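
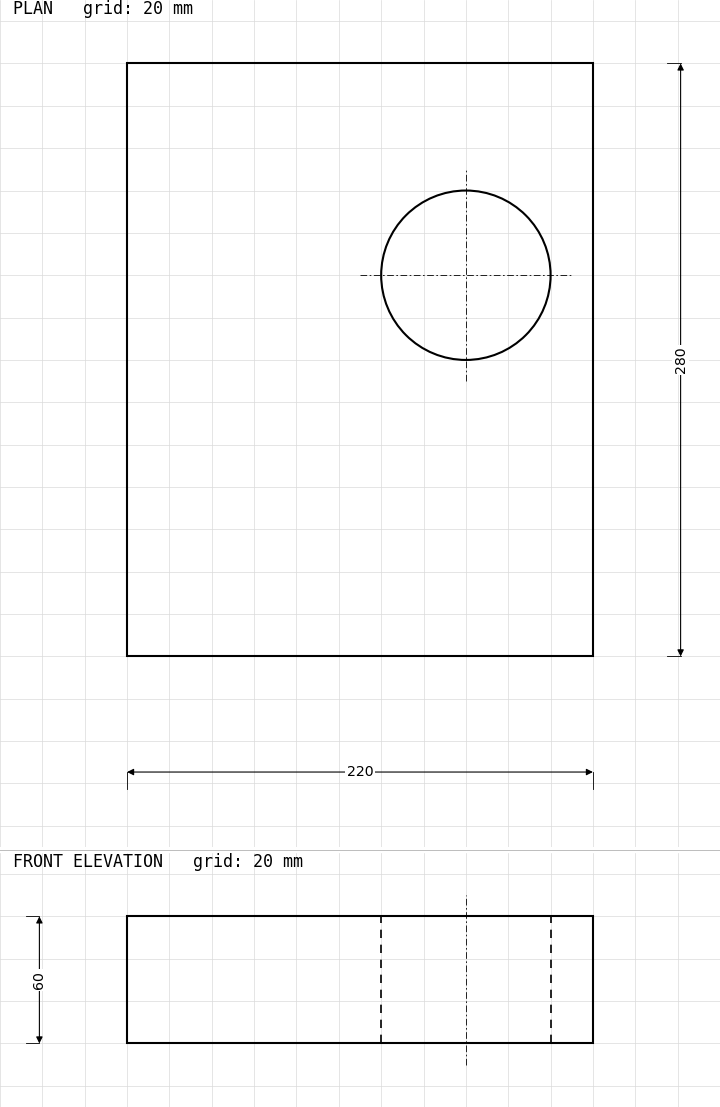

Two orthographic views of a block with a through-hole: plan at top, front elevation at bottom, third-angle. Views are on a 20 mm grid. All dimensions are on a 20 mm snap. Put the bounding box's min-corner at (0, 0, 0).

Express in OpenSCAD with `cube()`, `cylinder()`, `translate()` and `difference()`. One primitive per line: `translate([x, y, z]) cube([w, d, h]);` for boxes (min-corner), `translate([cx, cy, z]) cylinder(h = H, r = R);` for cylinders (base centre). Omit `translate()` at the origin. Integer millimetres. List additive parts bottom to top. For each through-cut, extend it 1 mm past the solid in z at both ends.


difference() {
  cube([220, 280, 60]);
  translate([160, 180, -1]) cylinder(h = 62, r = 40);
}


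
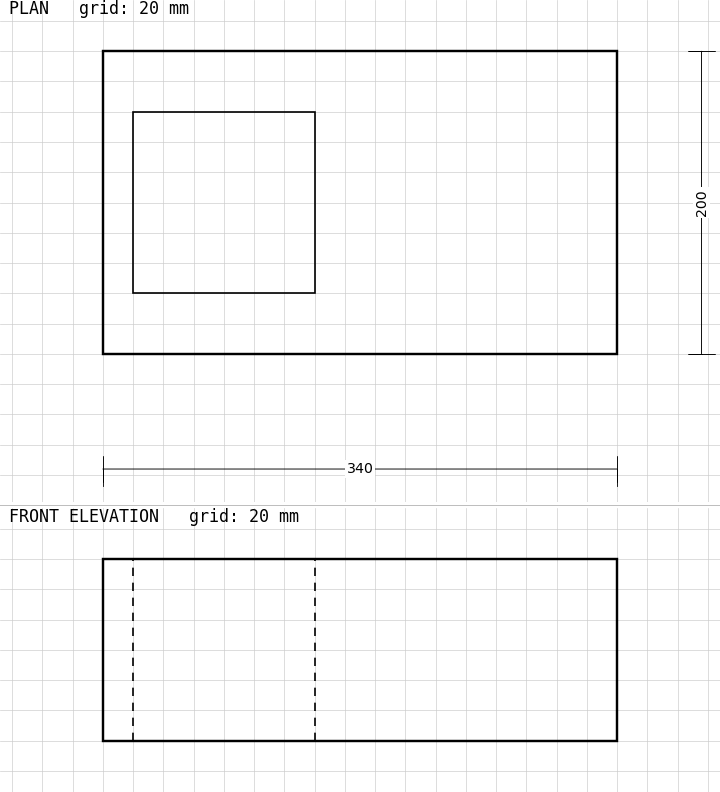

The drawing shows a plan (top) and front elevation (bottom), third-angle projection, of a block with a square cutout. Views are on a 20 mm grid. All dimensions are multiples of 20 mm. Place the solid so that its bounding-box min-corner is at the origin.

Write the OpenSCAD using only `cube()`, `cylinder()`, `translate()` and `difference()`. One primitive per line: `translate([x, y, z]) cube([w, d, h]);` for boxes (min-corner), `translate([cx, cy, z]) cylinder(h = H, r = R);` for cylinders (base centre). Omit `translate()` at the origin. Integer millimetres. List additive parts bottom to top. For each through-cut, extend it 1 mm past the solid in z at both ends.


difference() {
  cube([340, 200, 120]);
  translate([20, 40, -1]) cube([120, 120, 122]);
}


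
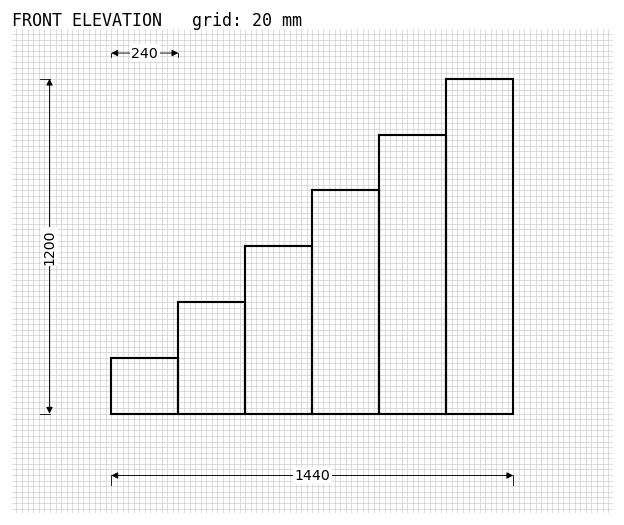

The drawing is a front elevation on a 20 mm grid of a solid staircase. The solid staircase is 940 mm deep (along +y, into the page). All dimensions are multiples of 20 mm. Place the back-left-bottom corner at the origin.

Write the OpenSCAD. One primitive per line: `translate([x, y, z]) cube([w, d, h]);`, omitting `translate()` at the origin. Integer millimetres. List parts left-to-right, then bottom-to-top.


cube([240, 940, 200]);
translate([240, 0, 0]) cube([240, 940, 400]);
translate([480, 0, 0]) cube([240, 940, 600]);
translate([720, 0, 0]) cube([240, 940, 800]);
translate([960, 0, 0]) cube([240, 940, 1000]);
translate([1200, 0, 0]) cube([240, 940, 1200]);


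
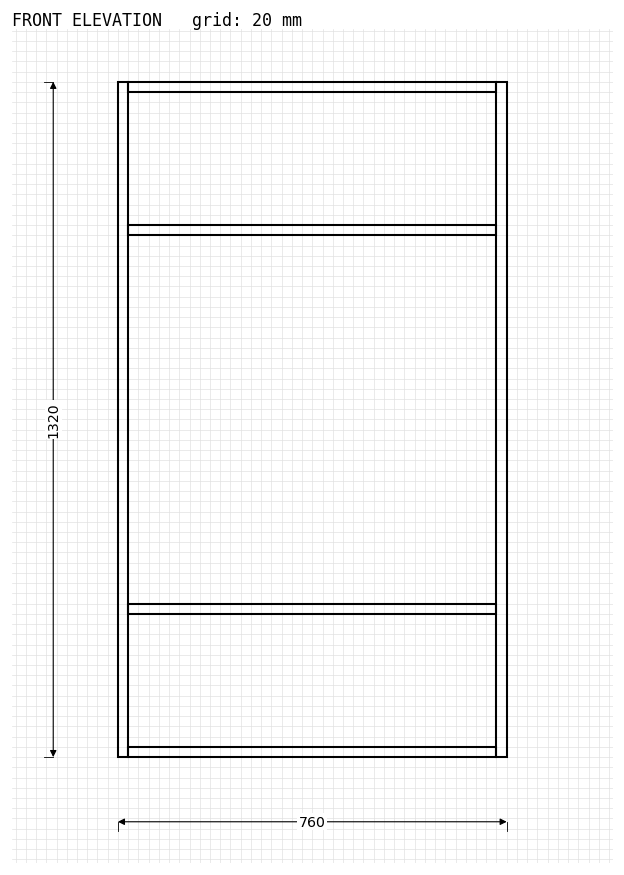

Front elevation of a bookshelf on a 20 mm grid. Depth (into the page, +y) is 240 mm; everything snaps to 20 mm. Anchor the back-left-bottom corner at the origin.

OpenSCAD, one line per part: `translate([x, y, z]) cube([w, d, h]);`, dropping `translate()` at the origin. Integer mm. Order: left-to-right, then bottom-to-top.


cube([20, 240, 1320]);
translate([20, 0, 0]) cube([720, 240, 20]);
translate([20, 0, 280]) cube([720, 240, 20]);
translate([20, 0, 1020]) cube([720, 240, 20]);
translate([20, 0, 1300]) cube([720, 240, 20]);
translate([740, 0, 0]) cube([20, 240, 1320]);


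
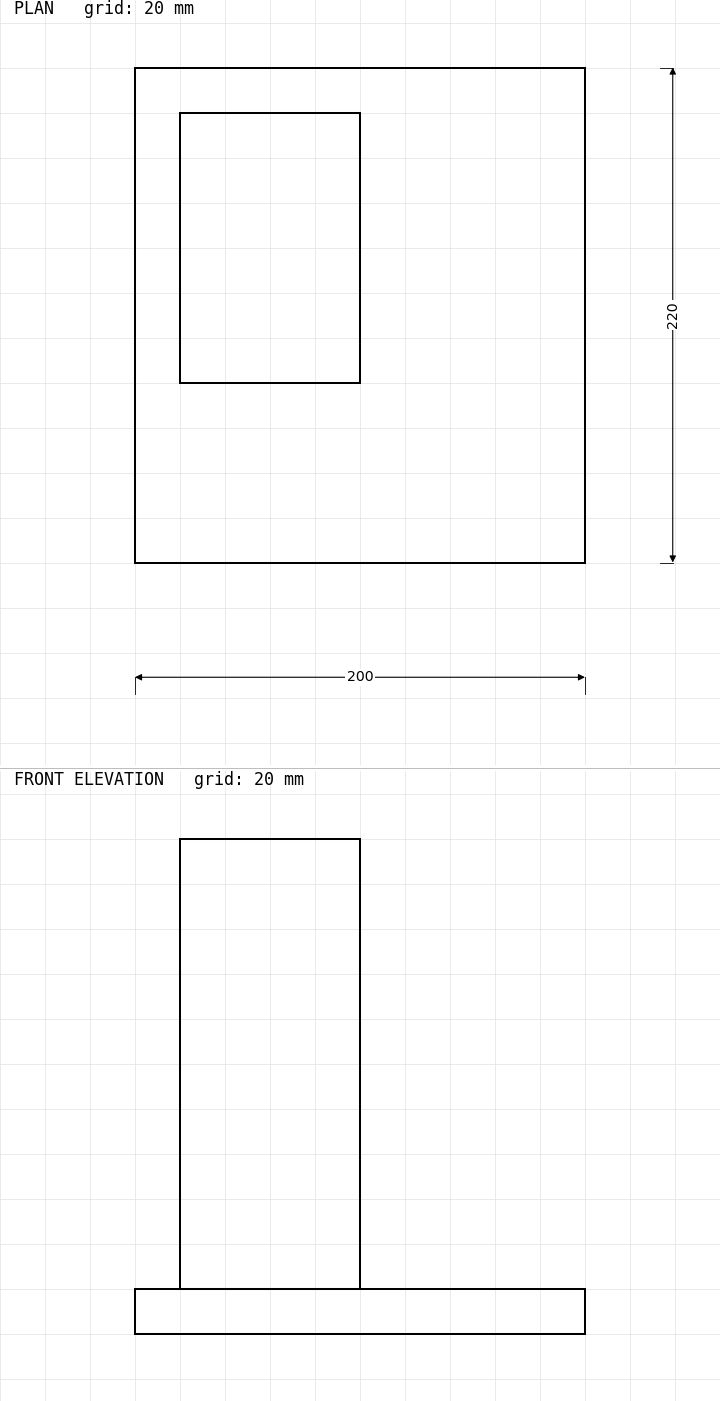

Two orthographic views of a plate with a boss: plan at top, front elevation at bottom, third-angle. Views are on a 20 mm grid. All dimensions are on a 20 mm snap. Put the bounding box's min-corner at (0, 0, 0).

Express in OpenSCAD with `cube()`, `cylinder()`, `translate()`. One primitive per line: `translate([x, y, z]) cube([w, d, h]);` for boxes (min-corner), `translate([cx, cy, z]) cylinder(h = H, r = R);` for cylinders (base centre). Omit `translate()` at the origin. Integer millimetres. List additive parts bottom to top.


cube([200, 220, 20]);
translate([20, 80, 20]) cube([80, 120, 200]);


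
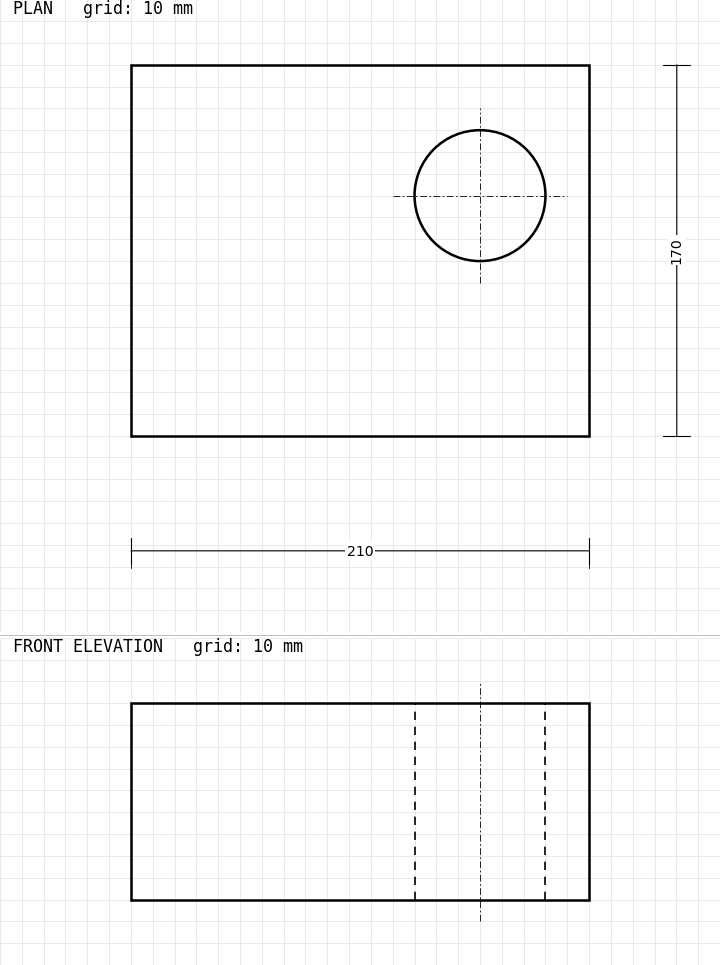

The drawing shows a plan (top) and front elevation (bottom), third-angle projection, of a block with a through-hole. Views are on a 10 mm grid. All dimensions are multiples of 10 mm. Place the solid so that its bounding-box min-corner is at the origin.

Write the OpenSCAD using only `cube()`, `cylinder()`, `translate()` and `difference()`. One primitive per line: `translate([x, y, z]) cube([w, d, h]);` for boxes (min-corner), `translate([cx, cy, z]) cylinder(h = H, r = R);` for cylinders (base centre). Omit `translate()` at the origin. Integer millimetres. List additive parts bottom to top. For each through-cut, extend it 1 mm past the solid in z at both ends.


difference() {
  cube([210, 170, 90]);
  translate([160, 110, -1]) cylinder(h = 92, r = 30);
}


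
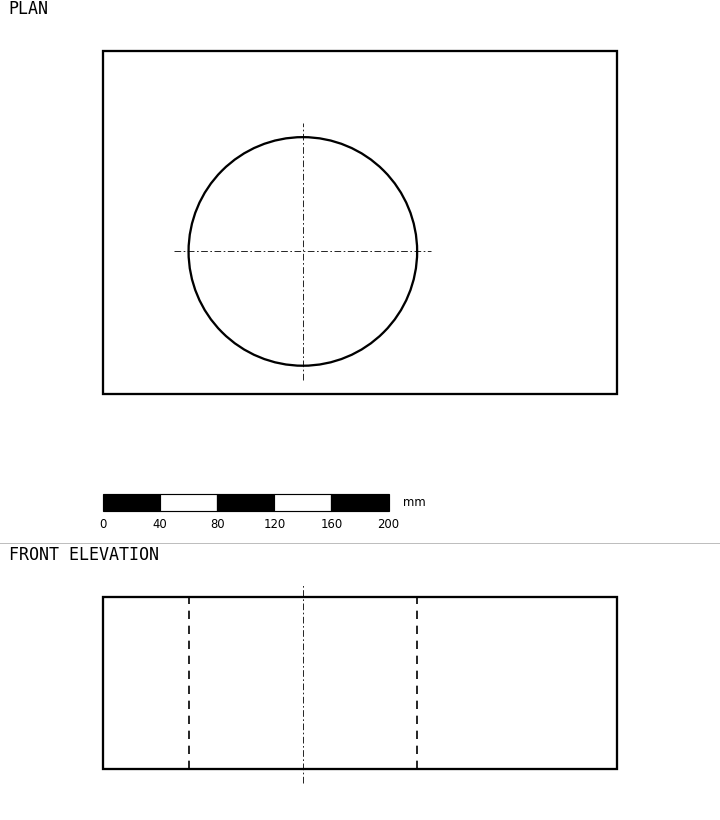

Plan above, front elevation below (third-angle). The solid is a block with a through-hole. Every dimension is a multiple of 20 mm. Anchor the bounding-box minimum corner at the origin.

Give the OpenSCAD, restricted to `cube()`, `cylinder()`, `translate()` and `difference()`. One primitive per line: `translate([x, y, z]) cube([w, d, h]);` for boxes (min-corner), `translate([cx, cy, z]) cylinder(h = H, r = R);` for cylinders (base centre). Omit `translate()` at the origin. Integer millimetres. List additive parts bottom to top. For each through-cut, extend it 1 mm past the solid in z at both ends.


difference() {
  cube([360, 240, 120]);
  translate([140, 100, -1]) cylinder(h = 122, r = 80);
}


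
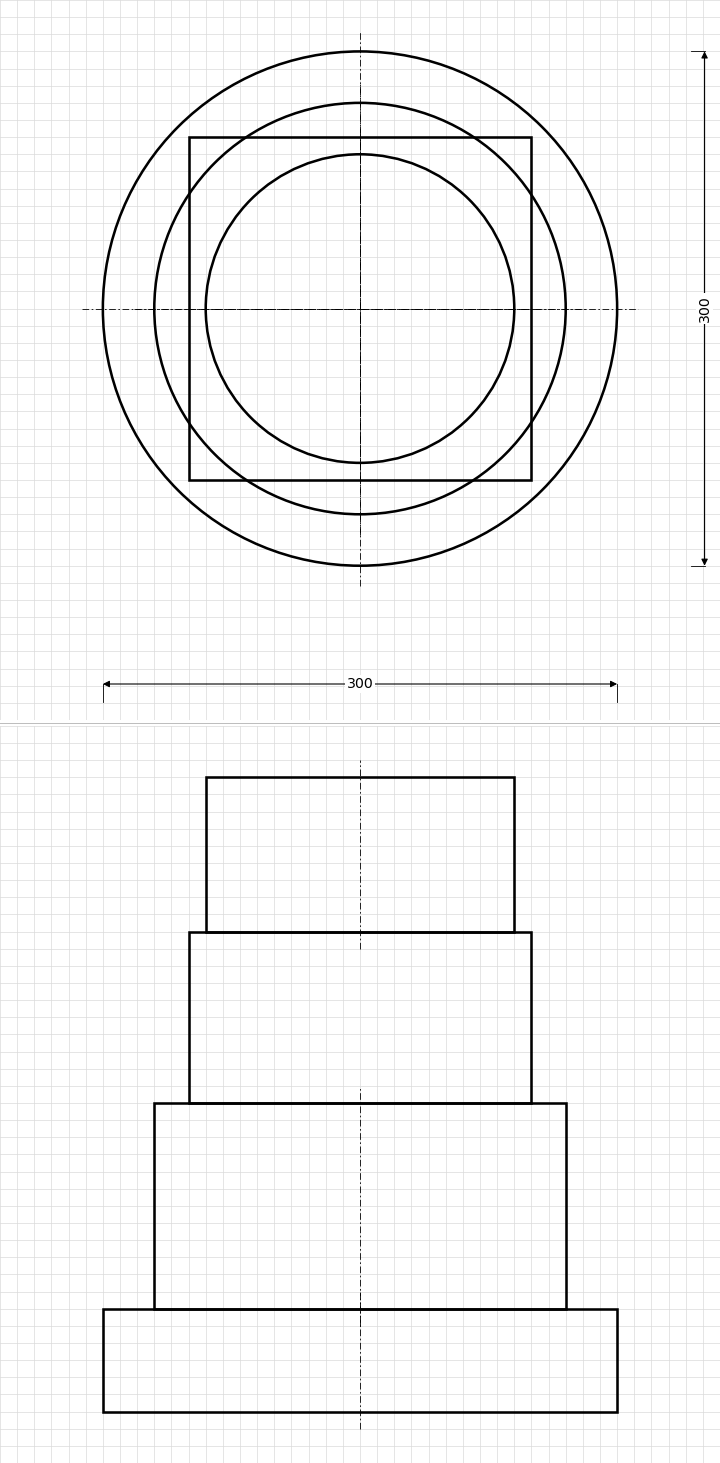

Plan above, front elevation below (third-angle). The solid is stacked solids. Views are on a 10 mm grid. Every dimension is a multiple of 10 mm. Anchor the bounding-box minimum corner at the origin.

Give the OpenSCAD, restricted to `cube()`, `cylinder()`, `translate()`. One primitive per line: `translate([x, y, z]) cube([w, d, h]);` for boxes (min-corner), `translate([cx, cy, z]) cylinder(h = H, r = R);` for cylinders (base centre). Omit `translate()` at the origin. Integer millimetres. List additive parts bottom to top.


translate([150, 150, 0]) cylinder(h = 60, r = 150);
translate([150, 150, 60]) cylinder(h = 120, r = 120);
translate([50, 50, 180]) cube([200, 200, 100]);
translate([150, 150, 280]) cylinder(h = 90, r = 90);


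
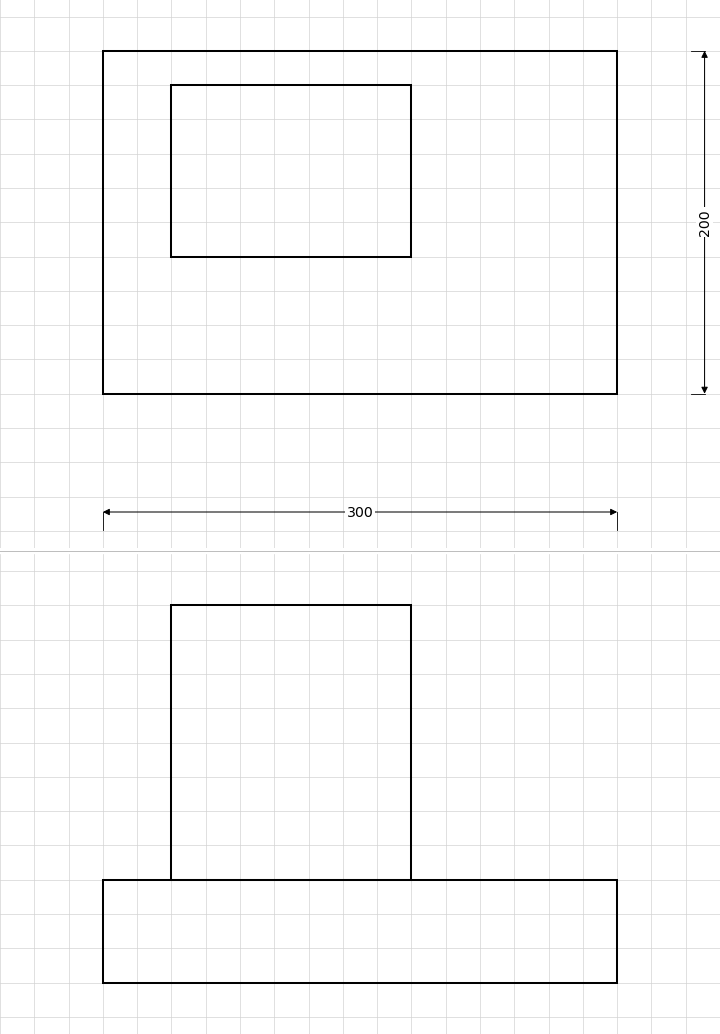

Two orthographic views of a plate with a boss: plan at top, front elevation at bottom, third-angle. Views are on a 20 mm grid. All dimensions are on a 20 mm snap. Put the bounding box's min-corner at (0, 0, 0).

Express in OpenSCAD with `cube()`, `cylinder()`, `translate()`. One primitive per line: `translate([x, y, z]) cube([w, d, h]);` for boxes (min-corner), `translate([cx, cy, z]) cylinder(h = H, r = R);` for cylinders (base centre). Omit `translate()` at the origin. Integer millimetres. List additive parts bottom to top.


cube([300, 200, 60]);
translate([40, 80, 60]) cube([140, 100, 160]);


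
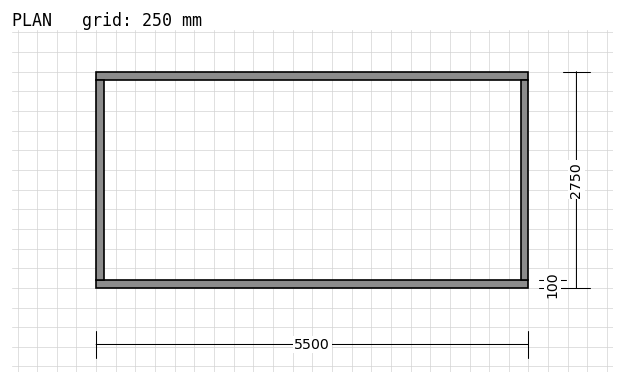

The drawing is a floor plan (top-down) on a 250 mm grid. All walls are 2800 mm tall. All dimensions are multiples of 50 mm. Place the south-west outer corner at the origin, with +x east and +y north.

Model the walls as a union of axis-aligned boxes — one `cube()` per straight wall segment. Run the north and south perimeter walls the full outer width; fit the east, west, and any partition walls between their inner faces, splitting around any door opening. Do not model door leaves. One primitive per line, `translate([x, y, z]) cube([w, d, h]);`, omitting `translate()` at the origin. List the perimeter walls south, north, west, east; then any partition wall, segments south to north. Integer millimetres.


cube([5500, 100, 2800]);
translate([0, 2650, 0]) cube([5500, 100, 2800]);
translate([0, 100, 0]) cube([100, 2550, 2800]);
translate([5400, 100, 0]) cube([100, 2550, 2800]);


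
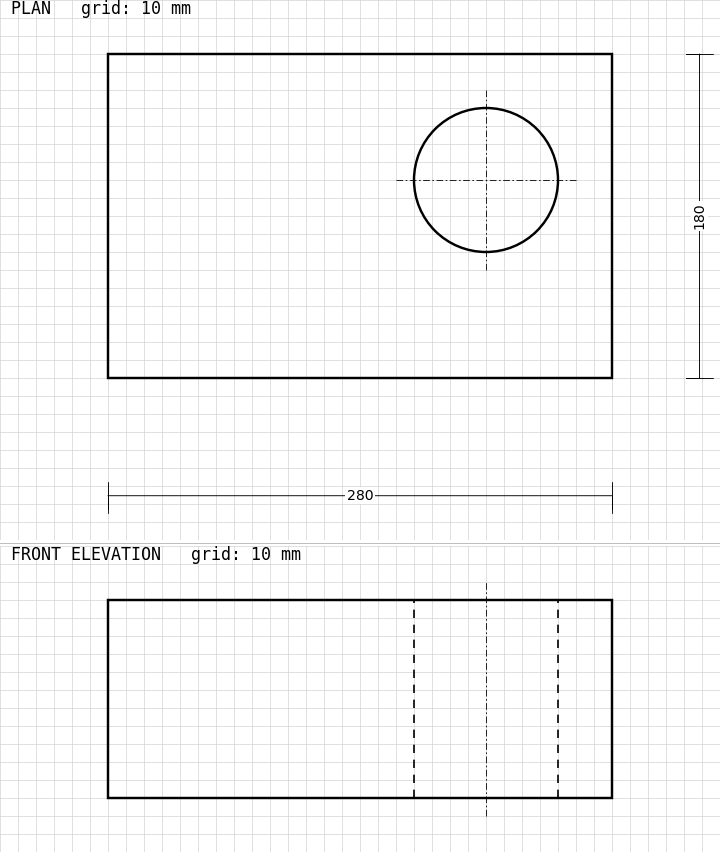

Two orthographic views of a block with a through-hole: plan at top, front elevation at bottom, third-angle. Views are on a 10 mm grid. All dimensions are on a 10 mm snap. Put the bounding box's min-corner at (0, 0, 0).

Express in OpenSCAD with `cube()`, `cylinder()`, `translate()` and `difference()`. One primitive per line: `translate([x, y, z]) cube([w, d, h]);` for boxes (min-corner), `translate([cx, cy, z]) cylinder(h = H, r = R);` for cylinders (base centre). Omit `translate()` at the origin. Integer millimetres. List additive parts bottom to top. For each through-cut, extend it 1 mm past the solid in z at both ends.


difference() {
  cube([280, 180, 110]);
  translate([210, 110, -1]) cylinder(h = 112, r = 40);
}


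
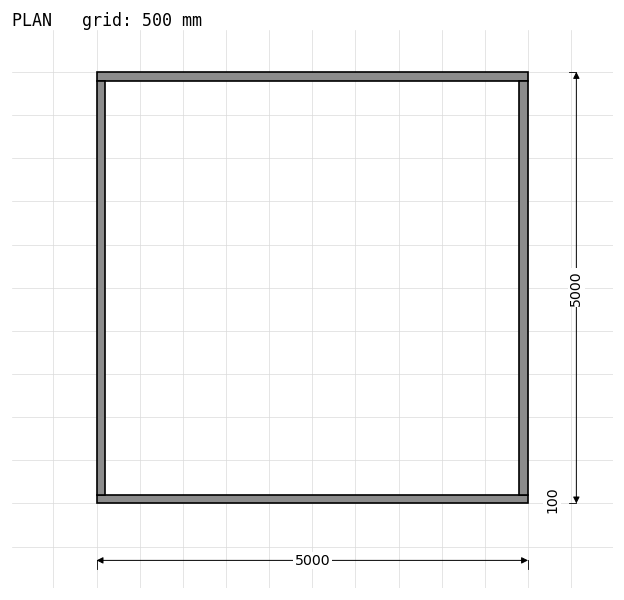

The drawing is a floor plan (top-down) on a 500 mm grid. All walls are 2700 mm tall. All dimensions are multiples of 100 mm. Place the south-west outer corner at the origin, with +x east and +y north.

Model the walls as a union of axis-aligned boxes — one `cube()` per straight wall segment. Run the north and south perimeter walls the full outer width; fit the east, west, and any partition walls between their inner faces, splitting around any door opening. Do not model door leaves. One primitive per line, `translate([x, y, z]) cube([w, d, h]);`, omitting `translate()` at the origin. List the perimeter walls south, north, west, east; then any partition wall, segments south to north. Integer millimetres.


cube([5000, 100, 2700]);
translate([0, 4900, 0]) cube([5000, 100, 2700]);
translate([0, 100, 0]) cube([100, 4800, 2700]);
translate([4900, 100, 0]) cube([100, 4800, 2700]);


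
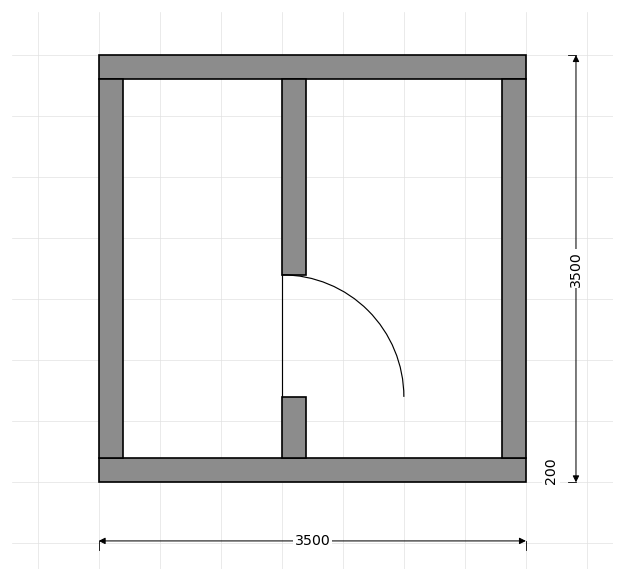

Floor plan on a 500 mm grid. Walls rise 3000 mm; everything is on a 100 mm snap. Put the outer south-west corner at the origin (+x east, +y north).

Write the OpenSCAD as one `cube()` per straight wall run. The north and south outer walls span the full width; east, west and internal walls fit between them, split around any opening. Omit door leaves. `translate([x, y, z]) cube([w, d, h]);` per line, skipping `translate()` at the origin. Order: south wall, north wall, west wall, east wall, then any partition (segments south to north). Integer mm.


cube([3500, 200, 3000]);
translate([0, 3300, 0]) cube([3500, 200, 3000]);
translate([0, 200, 0]) cube([200, 3100, 3000]);
translate([3300, 200, 0]) cube([200, 3100, 3000]);
translate([1500, 200, 0]) cube([200, 500, 3000]);
translate([1500, 1700, 0]) cube([200, 1600, 3000]);


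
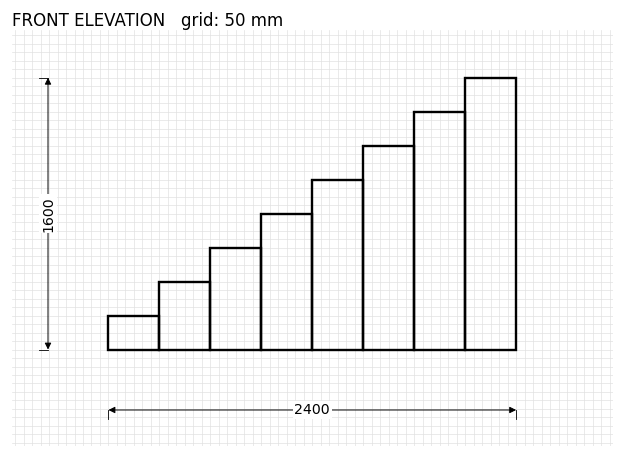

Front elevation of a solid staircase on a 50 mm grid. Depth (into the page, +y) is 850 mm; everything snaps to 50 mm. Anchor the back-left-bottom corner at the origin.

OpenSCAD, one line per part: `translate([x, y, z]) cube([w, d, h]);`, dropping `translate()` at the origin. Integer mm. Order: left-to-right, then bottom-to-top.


cube([300, 850, 200]);
translate([300, 0, 0]) cube([300, 850, 400]);
translate([600, 0, 0]) cube([300, 850, 600]);
translate([900, 0, 0]) cube([300, 850, 800]);
translate([1200, 0, 0]) cube([300, 850, 1000]);
translate([1500, 0, 0]) cube([300, 850, 1200]);
translate([1800, 0, 0]) cube([300, 850, 1400]);
translate([2100, 0, 0]) cube([300, 850, 1600]);


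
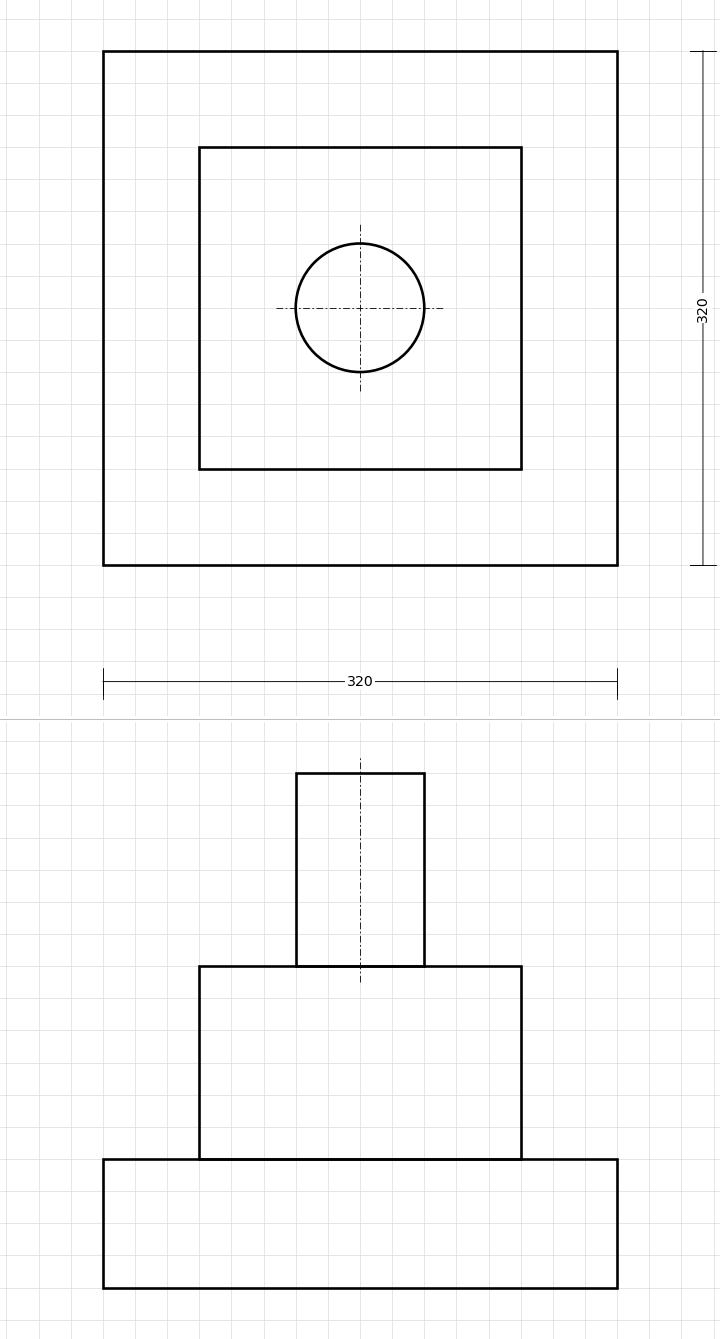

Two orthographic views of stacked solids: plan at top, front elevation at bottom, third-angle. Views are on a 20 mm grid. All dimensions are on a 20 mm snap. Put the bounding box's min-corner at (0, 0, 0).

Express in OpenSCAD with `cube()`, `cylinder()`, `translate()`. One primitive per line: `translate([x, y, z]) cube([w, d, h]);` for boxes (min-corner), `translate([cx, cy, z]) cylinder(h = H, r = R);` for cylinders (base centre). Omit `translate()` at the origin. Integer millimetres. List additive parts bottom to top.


cube([320, 320, 80]);
translate([60, 60, 80]) cube([200, 200, 120]);
translate([160, 160, 200]) cylinder(h = 120, r = 40);


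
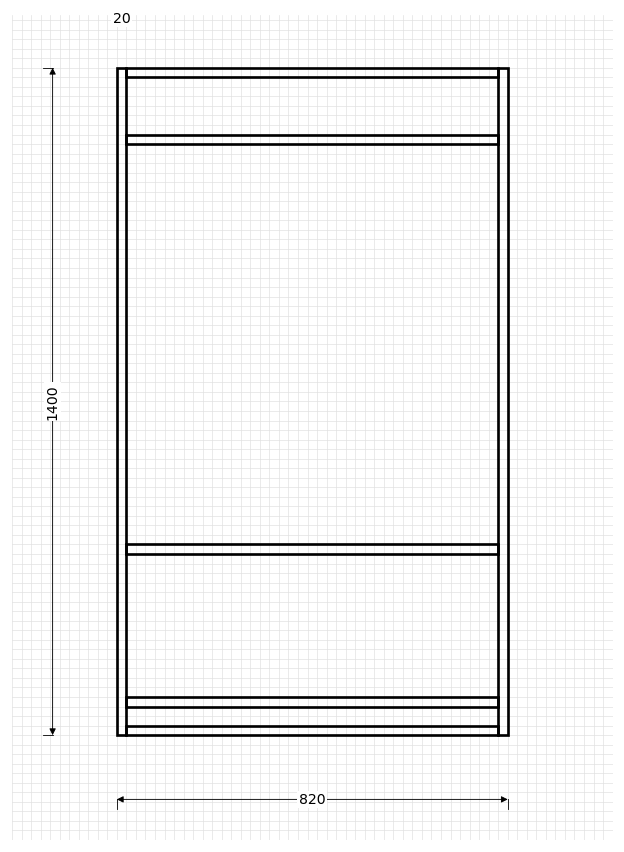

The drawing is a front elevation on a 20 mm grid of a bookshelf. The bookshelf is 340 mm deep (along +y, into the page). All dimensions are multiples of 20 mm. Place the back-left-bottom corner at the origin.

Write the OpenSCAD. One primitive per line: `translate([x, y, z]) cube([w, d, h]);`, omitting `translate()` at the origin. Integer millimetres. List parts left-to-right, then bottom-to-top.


cube([20, 340, 1400]);
translate([20, 0, 0]) cube([780, 340, 20]);
translate([20, 0, 60]) cube([780, 340, 20]);
translate([20, 0, 380]) cube([780, 340, 20]);
translate([20, 0, 1240]) cube([780, 340, 20]);
translate([20, 0, 1380]) cube([780, 340, 20]);
translate([800, 0, 0]) cube([20, 340, 1400]);


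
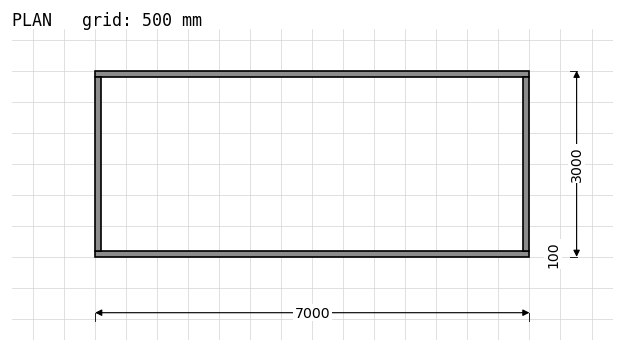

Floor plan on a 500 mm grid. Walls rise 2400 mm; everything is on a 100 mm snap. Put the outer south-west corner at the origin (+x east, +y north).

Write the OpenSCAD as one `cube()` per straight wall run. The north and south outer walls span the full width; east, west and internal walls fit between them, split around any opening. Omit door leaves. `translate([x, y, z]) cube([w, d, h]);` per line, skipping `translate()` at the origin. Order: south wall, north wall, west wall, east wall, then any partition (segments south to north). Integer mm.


cube([7000, 100, 2400]);
translate([0, 2900, 0]) cube([7000, 100, 2400]);
translate([0, 100, 0]) cube([100, 2800, 2400]);
translate([6900, 100, 0]) cube([100, 2800, 2400]);


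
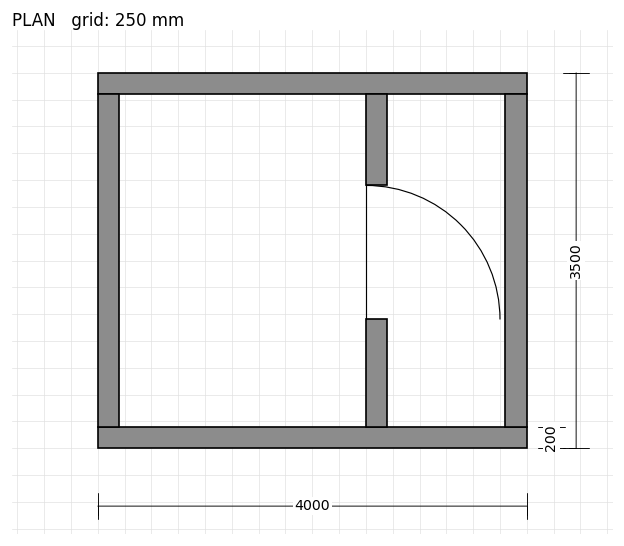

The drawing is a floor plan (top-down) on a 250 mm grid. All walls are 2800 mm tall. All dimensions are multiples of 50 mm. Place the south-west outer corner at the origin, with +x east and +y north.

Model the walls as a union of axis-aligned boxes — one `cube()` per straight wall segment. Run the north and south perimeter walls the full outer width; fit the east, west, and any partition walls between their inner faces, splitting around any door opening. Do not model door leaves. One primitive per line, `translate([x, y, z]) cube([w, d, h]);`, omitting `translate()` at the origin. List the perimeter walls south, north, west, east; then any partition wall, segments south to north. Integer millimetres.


cube([4000, 200, 2800]);
translate([0, 3300, 0]) cube([4000, 200, 2800]);
translate([0, 200, 0]) cube([200, 3100, 2800]);
translate([3800, 200, 0]) cube([200, 3100, 2800]);
translate([2500, 200, 0]) cube([200, 1000, 2800]);
translate([2500, 2450, 0]) cube([200, 850, 2800]);


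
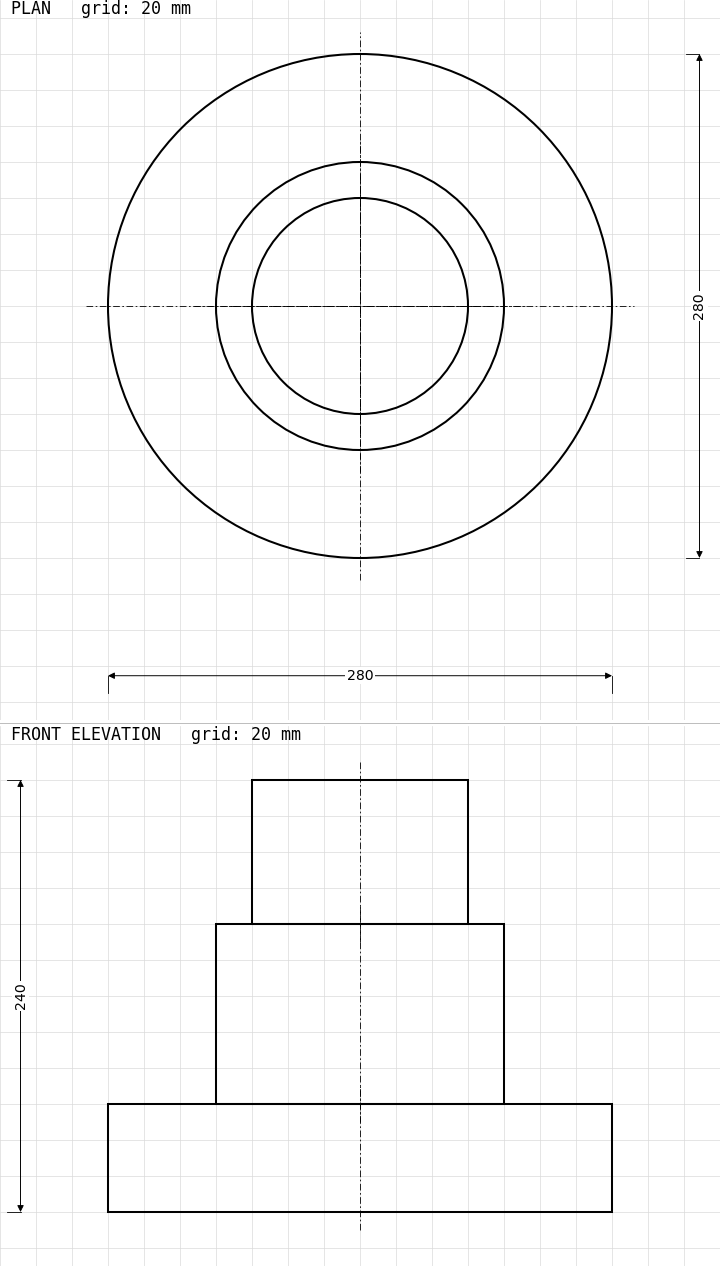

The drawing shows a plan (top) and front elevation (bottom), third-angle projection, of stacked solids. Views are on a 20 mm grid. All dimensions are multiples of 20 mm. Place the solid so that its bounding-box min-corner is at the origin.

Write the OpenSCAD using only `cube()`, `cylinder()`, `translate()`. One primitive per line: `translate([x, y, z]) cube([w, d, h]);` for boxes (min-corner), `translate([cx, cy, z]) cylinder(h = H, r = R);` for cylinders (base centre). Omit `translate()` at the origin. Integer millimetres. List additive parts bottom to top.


translate([140, 140, 0]) cylinder(h = 60, r = 140);
translate([140, 140, 60]) cylinder(h = 100, r = 80);
translate([140, 140, 160]) cylinder(h = 80, r = 60);


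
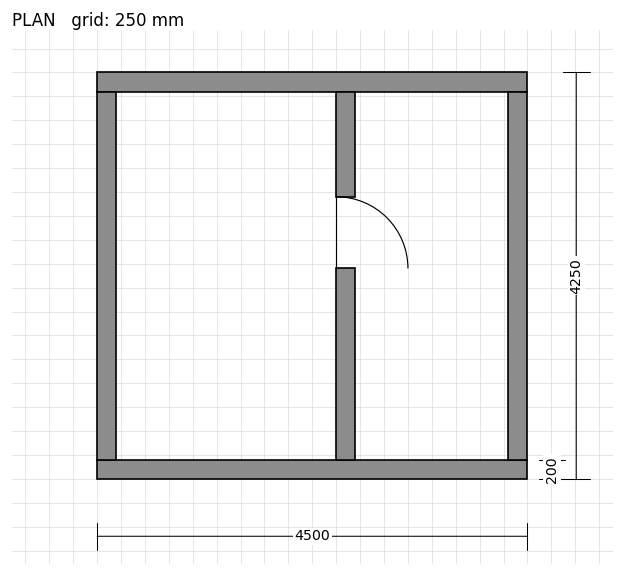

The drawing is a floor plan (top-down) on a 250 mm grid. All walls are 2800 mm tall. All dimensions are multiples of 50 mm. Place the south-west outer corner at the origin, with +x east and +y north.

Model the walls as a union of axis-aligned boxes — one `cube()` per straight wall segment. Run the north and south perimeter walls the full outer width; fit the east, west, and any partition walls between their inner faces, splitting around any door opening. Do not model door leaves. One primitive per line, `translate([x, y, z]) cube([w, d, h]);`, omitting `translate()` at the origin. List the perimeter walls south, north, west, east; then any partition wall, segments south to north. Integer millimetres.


cube([4500, 200, 2800]);
translate([0, 4050, 0]) cube([4500, 200, 2800]);
translate([0, 200, 0]) cube([200, 3850, 2800]);
translate([4300, 200, 0]) cube([200, 3850, 2800]);
translate([2500, 200, 0]) cube([200, 2000, 2800]);
translate([2500, 2950, 0]) cube([200, 1100, 2800]);


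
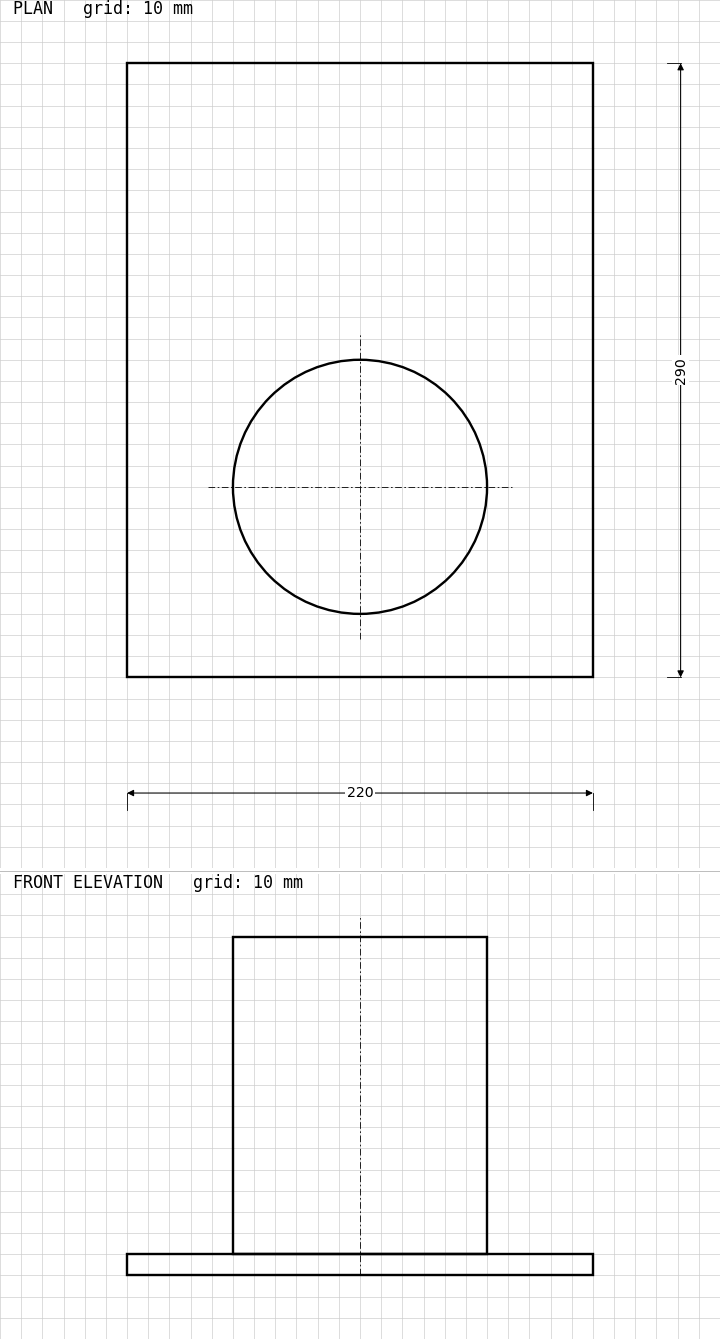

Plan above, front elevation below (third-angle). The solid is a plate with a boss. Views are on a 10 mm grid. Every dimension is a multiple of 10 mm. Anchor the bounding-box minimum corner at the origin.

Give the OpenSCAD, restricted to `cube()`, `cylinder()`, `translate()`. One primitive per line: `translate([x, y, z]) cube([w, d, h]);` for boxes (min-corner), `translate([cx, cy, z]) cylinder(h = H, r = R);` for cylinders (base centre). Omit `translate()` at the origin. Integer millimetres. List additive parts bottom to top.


cube([220, 290, 10]);
translate([110, 90, 10]) cylinder(h = 150, r = 60);


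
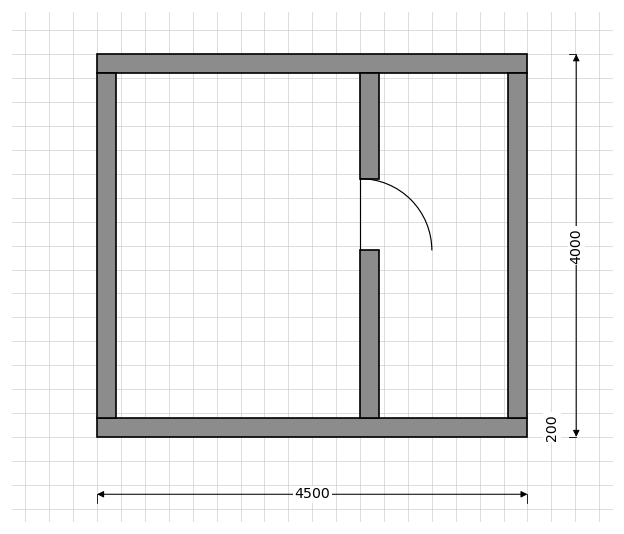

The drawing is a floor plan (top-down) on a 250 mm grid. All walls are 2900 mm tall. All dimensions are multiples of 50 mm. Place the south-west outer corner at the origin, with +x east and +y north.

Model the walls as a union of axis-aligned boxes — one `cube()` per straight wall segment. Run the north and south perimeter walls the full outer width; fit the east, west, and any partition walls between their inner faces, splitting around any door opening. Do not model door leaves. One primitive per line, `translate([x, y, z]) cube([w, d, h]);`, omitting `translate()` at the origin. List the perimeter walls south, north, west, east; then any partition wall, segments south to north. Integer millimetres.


cube([4500, 200, 2900]);
translate([0, 3800, 0]) cube([4500, 200, 2900]);
translate([0, 200, 0]) cube([200, 3600, 2900]);
translate([4300, 200, 0]) cube([200, 3600, 2900]);
translate([2750, 200, 0]) cube([200, 1750, 2900]);
translate([2750, 2700, 0]) cube([200, 1100, 2900]);


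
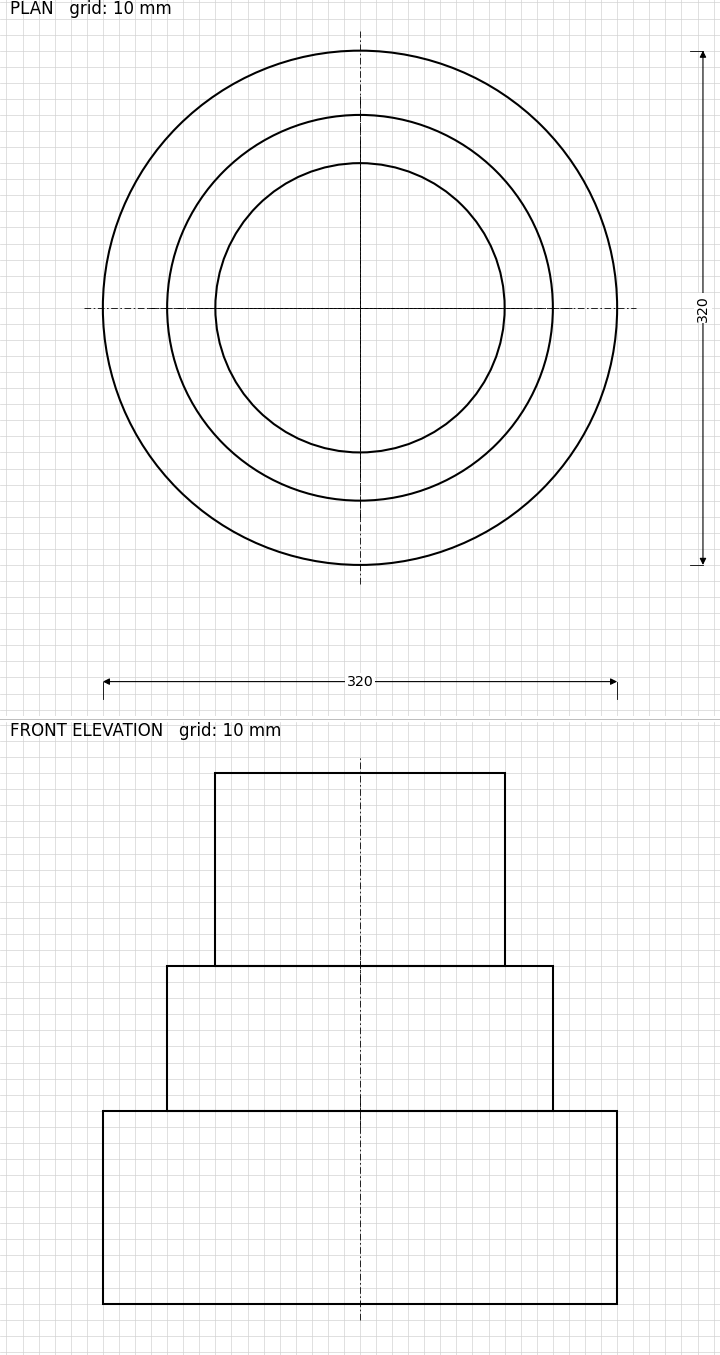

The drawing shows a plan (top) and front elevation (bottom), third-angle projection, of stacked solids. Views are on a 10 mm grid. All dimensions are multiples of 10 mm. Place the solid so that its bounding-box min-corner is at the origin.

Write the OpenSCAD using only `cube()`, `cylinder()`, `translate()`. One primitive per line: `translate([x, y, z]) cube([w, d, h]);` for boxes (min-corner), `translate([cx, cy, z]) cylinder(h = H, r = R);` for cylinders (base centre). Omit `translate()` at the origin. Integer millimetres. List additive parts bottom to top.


translate([160, 160, 0]) cylinder(h = 120, r = 160);
translate([160, 160, 120]) cylinder(h = 90, r = 120);
translate([160, 160, 210]) cylinder(h = 120, r = 90);


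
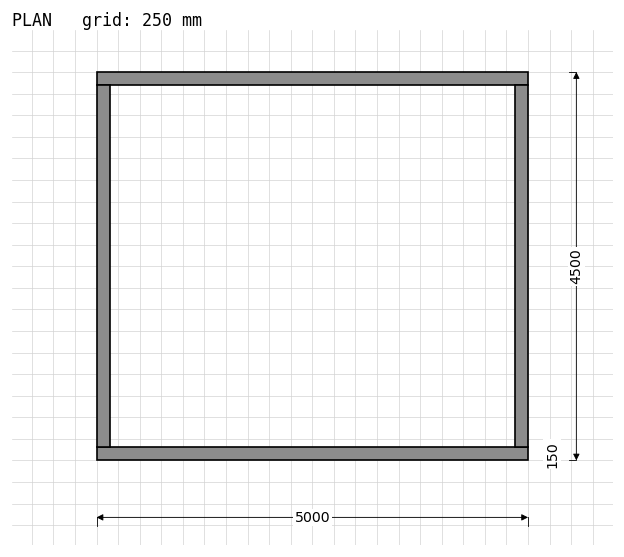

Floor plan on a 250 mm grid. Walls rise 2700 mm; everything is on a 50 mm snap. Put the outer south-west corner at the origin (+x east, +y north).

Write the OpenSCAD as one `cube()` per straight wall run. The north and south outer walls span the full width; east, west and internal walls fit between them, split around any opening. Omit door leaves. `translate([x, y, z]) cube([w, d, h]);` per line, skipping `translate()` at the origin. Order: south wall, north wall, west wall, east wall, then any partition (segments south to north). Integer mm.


cube([5000, 150, 2700]);
translate([0, 4350, 0]) cube([5000, 150, 2700]);
translate([0, 150, 0]) cube([150, 4200, 2700]);
translate([4850, 150, 0]) cube([150, 4200, 2700]);


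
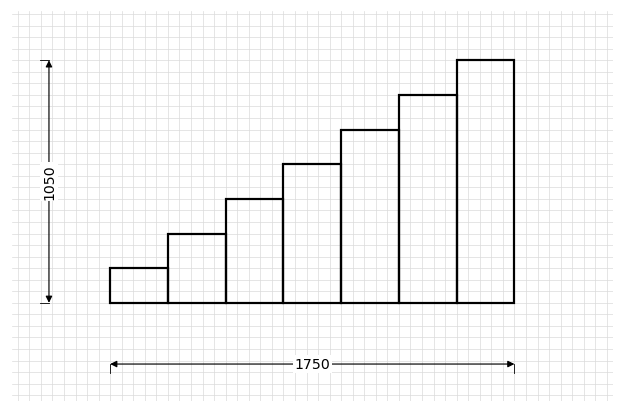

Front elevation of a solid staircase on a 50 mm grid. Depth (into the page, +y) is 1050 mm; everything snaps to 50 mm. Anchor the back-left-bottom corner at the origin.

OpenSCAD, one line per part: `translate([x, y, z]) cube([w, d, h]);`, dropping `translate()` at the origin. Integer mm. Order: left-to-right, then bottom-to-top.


cube([250, 1050, 150]);
translate([250, 0, 0]) cube([250, 1050, 300]);
translate([500, 0, 0]) cube([250, 1050, 450]);
translate([750, 0, 0]) cube([250, 1050, 600]);
translate([1000, 0, 0]) cube([250, 1050, 750]);
translate([1250, 0, 0]) cube([250, 1050, 900]);
translate([1500, 0, 0]) cube([250, 1050, 1050]);


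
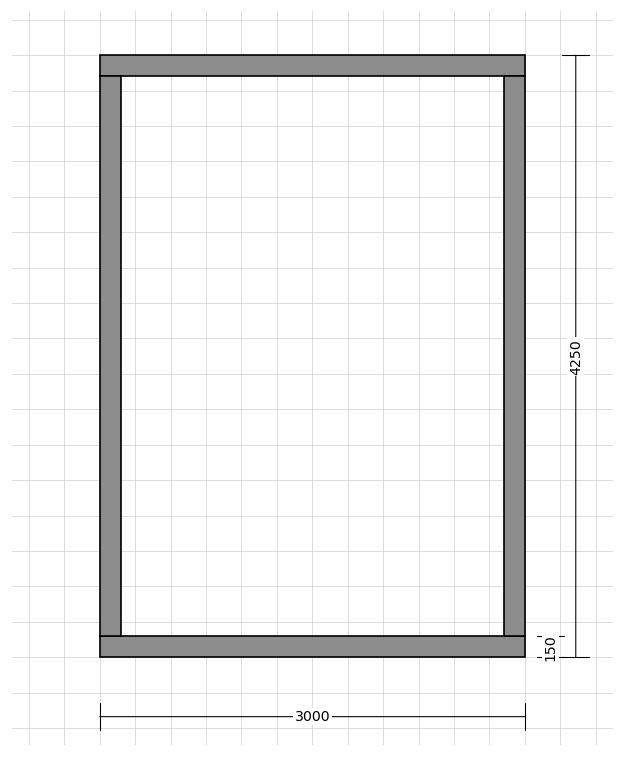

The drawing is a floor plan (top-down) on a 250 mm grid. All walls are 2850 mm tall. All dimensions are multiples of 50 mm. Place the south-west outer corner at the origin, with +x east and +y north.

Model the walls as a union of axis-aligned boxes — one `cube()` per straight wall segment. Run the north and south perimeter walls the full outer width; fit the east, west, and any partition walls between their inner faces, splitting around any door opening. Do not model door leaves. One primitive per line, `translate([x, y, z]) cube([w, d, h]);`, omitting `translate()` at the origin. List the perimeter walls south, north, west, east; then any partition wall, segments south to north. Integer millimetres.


cube([3000, 150, 2850]);
translate([0, 4100, 0]) cube([3000, 150, 2850]);
translate([0, 150, 0]) cube([150, 3950, 2850]);
translate([2850, 150, 0]) cube([150, 3950, 2850]);


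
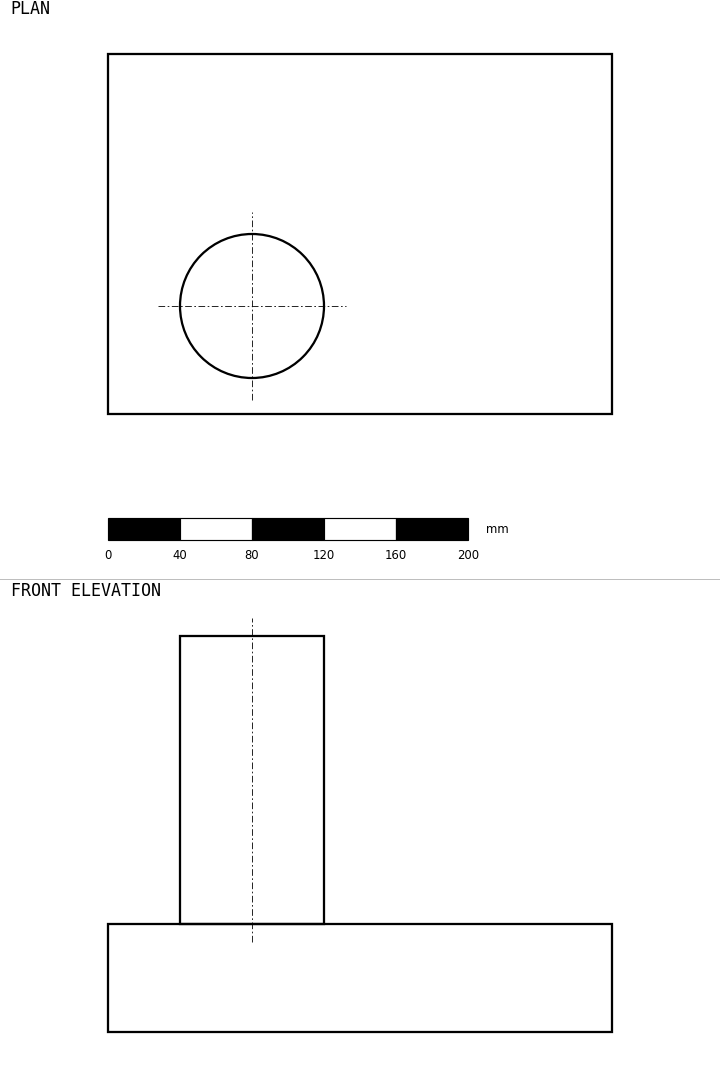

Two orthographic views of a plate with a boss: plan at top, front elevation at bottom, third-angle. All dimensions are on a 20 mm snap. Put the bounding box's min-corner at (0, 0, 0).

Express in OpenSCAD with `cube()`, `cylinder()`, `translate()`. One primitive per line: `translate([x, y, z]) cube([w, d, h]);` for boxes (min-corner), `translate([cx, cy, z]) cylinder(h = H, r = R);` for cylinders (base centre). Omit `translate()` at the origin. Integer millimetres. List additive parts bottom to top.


cube([280, 200, 60]);
translate([80, 60, 60]) cylinder(h = 160, r = 40);


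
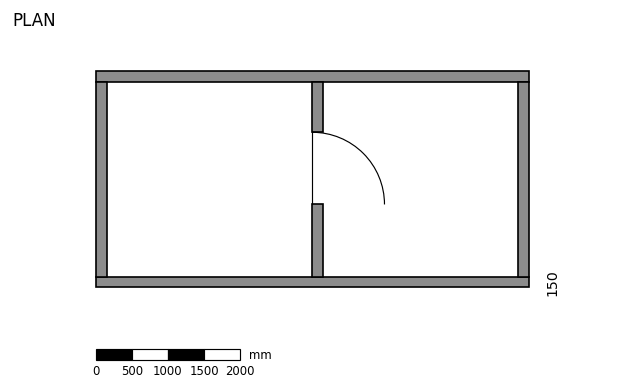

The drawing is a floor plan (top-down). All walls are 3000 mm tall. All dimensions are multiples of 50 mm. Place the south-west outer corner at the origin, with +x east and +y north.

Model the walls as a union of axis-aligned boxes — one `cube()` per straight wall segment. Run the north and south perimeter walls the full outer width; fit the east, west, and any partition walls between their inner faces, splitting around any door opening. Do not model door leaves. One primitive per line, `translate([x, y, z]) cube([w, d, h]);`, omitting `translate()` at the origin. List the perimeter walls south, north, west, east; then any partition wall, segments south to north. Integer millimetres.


cube([6000, 150, 3000]);
translate([0, 2850, 0]) cube([6000, 150, 3000]);
translate([0, 150, 0]) cube([150, 2700, 3000]);
translate([5850, 150, 0]) cube([150, 2700, 3000]);
translate([3000, 150, 0]) cube([150, 1000, 3000]);
translate([3000, 2150, 0]) cube([150, 700, 3000]);


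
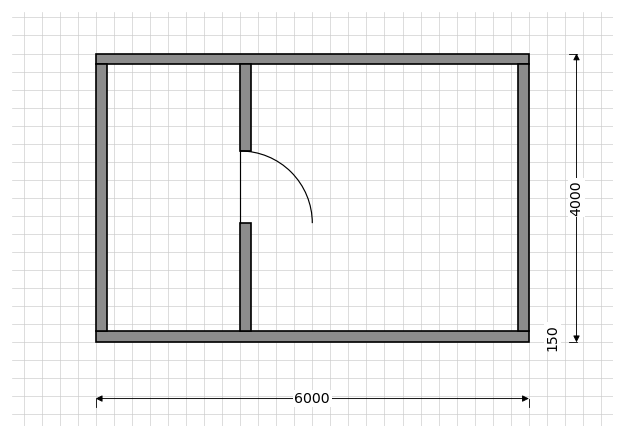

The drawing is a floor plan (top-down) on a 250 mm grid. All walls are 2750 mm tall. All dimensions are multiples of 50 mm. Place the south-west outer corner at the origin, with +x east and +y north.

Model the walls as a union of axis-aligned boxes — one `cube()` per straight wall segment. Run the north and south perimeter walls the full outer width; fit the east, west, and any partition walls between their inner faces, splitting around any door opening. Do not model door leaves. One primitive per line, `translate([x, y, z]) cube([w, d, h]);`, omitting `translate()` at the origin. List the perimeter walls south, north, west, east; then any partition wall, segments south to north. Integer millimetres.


cube([6000, 150, 2750]);
translate([0, 3850, 0]) cube([6000, 150, 2750]);
translate([0, 150, 0]) cube([150, 3700, 2750]);
translate([5850, 150, 0]) cube([150, 3700, 2750]);
translate([2000, 150, 0]) cube([150, 1500, 2750]);
translate([2000, 2650, 0]) cube([150, 1200, 2750]);


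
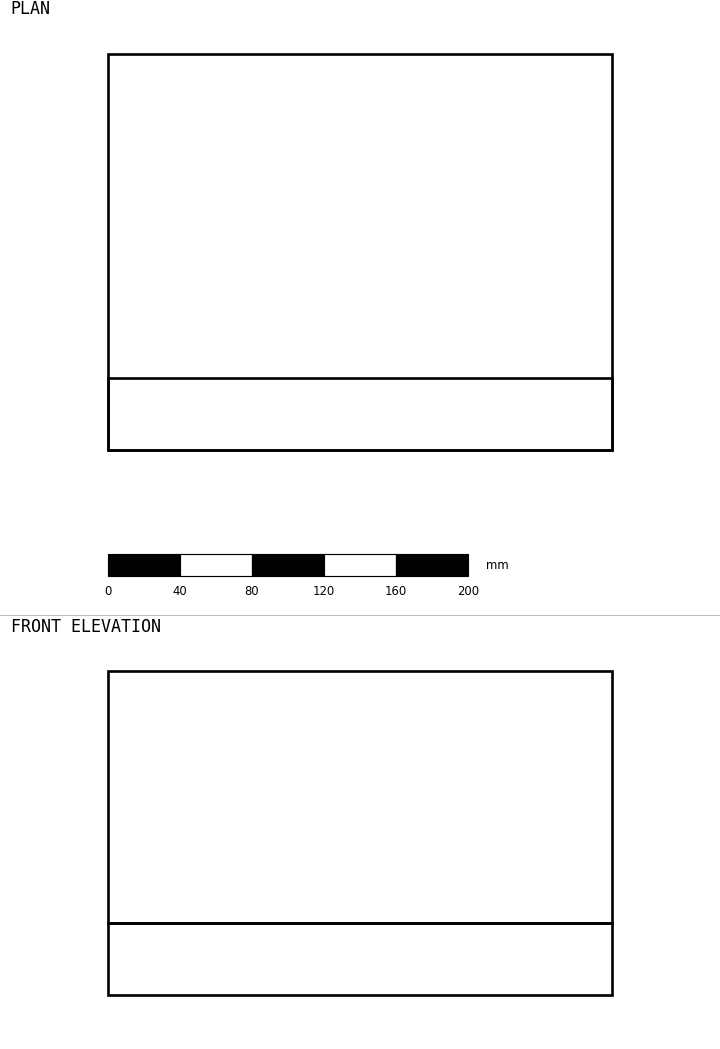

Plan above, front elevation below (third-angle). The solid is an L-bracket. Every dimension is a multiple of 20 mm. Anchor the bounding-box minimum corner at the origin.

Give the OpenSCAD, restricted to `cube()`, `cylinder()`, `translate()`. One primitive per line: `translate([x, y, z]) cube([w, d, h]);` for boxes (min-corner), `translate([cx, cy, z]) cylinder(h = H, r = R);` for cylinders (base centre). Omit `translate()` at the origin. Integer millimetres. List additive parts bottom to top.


cube([280, 220, 40]);
translate([0, 0, 40]) cube([280, 40, 140]);


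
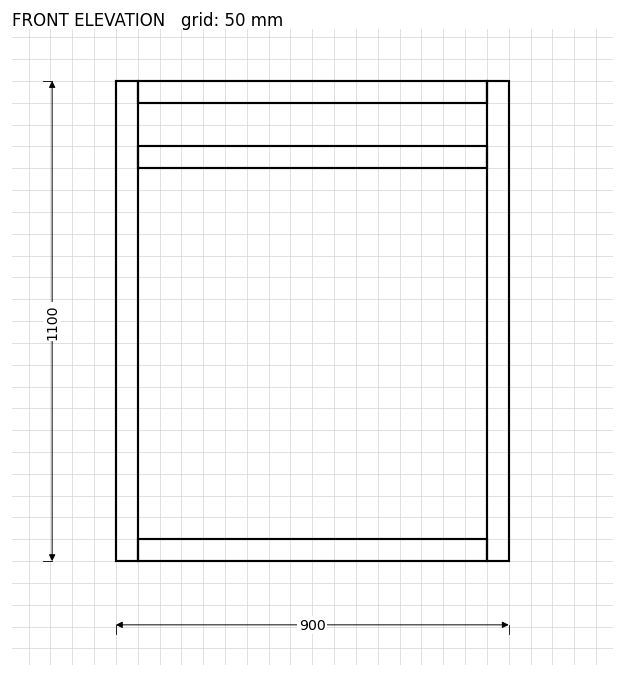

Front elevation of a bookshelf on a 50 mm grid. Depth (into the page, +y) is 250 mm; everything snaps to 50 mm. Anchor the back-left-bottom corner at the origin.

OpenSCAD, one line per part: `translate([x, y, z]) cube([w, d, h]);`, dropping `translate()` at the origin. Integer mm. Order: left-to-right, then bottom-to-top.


cube([50, 250, 1100]);
translate([50, 0, 0]) cube([800, 250, 50]);
translate([50, 0, 900]) cube([800, 250, 50]);
translate([50, 0, 1050]) cube([800, 250, 50]);
translate([850, 0, 0]) cube([50, 250, 1100]);


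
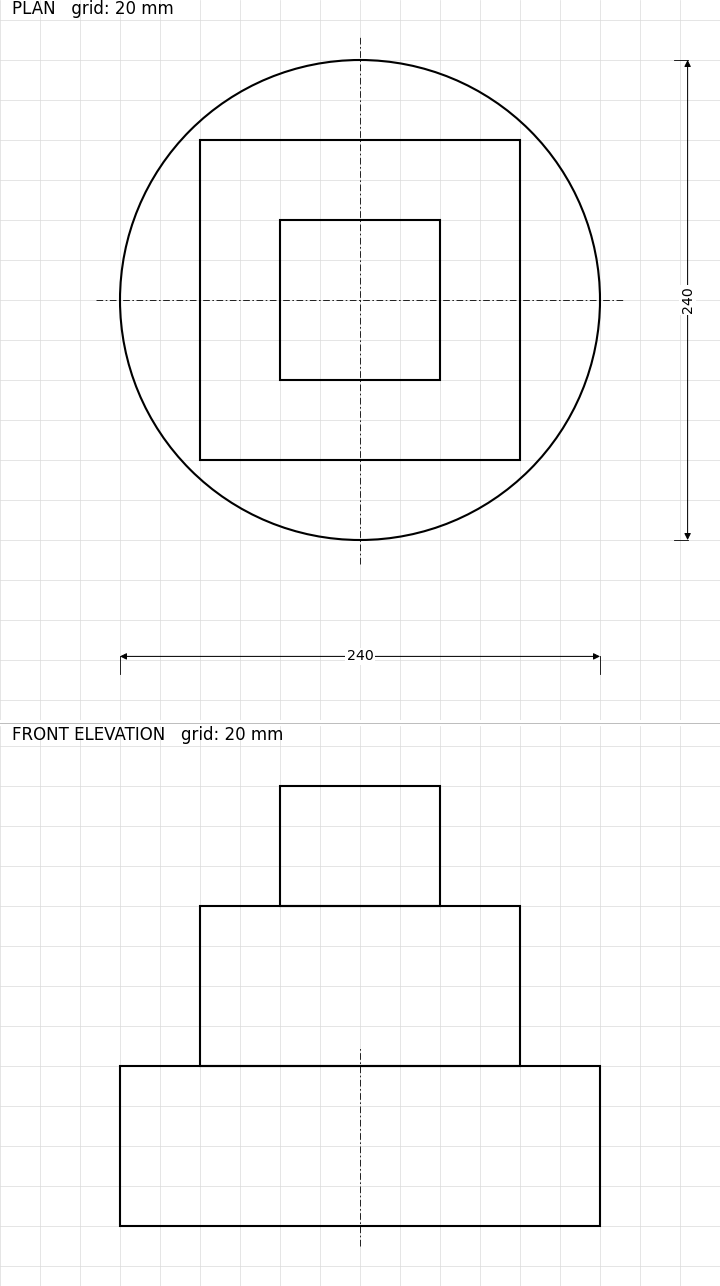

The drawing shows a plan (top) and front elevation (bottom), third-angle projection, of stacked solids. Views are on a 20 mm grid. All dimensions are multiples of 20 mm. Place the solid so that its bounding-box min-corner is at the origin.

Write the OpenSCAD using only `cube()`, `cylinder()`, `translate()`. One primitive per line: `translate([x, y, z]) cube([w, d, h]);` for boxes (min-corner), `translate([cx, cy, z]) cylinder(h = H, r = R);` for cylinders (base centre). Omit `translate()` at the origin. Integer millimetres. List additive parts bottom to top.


translate([120, 120, 0]) cylinder(h = 80, r = 120);
translate([40, 40, 80]) cube([160, 160, 80]);
translate([80, 80, 160]) cube([80, 80, 60]);


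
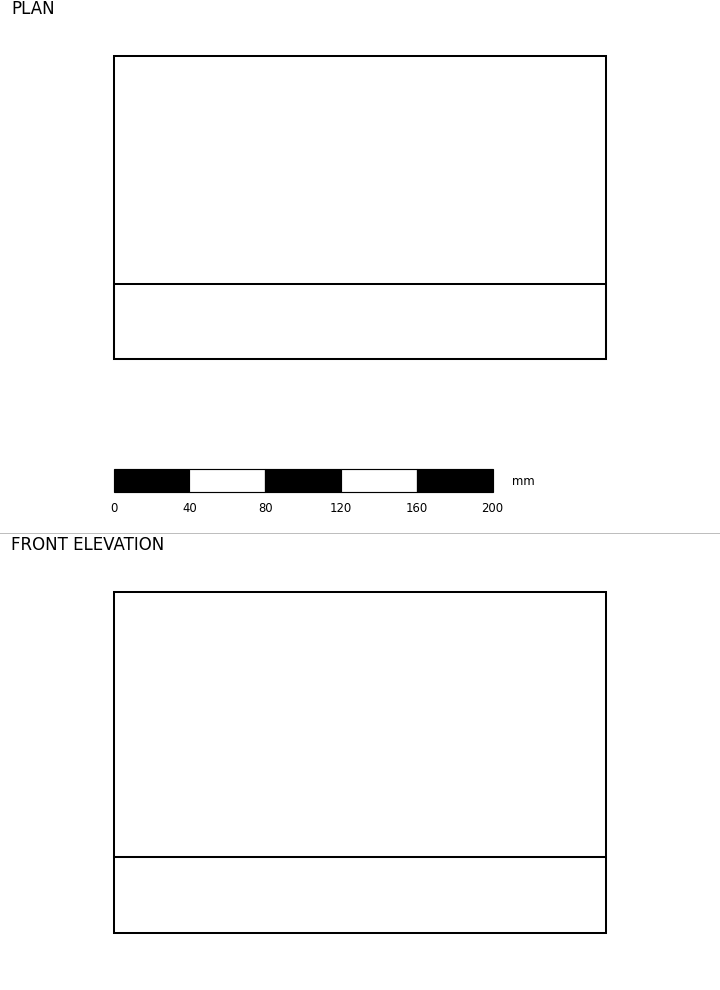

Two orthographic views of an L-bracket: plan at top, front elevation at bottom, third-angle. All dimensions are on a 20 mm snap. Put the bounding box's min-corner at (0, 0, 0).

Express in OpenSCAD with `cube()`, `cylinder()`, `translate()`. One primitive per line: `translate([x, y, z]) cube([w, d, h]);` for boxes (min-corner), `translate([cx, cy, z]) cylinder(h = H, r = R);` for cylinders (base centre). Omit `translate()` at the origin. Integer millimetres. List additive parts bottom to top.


cube([260, 160, 40]);
translate([0, 0, 40]) cube([260, 40, 140]);


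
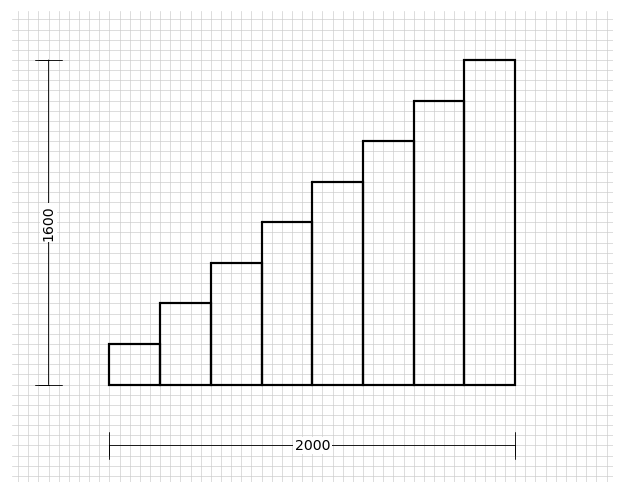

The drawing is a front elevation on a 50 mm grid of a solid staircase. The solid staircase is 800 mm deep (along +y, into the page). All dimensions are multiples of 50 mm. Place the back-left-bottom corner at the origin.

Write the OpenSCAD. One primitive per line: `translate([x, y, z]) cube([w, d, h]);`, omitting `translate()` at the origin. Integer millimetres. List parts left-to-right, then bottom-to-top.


cube([250, 800, 200]);
translate([250, 0, 0]) cube([250, 800, 400]);
translate([500, 0, 0]) cube([250, 800, 600]);
translate([750, 0, 0]) cube([250, 800, 800]);
translate([1000, 0, 0]) cube([250, 800, 1000]);
translate([1250, 0, 0]) cube([250, 800, 1200]);
translate([1500, 0, 0]) cube([250, 800, 1400]);
translate([1750, 0, 0]) cube([250, 800, 1600]);


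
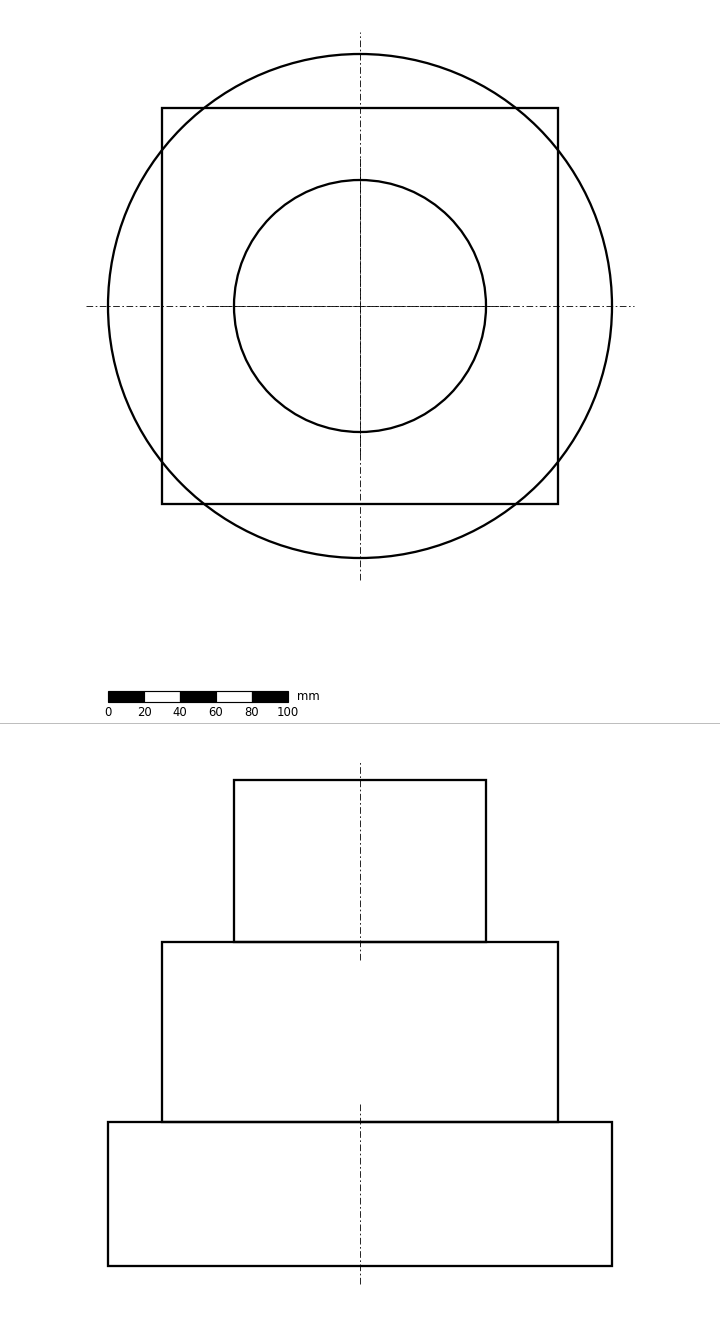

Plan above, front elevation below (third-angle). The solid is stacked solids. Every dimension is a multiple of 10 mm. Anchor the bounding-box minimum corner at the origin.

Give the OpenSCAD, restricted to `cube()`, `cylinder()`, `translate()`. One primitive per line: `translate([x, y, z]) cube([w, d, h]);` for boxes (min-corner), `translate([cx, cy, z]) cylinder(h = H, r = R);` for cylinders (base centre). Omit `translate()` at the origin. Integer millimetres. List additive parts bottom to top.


translate([140, 140, 0]) cylinder(h = 80, r = 140);
translate([30, 30, 80]) cube([220, 220, 100]);
translate([140, 140, 180]) cylinder(h = 90, r = 70);


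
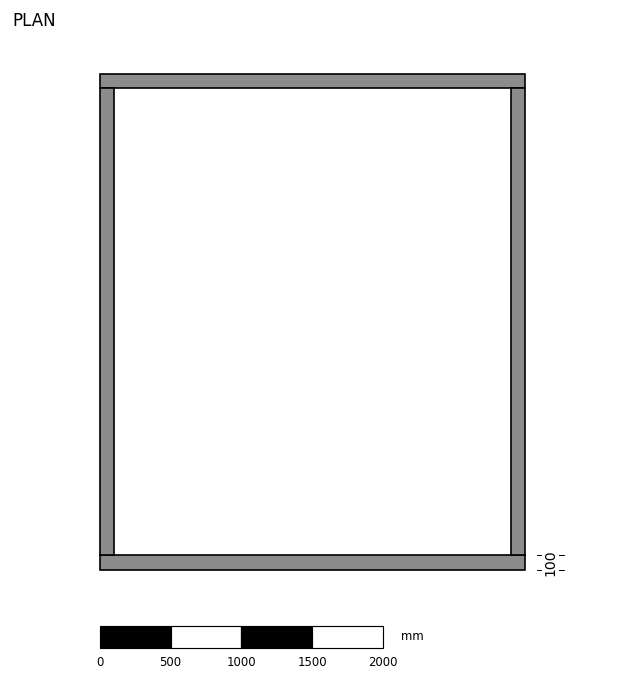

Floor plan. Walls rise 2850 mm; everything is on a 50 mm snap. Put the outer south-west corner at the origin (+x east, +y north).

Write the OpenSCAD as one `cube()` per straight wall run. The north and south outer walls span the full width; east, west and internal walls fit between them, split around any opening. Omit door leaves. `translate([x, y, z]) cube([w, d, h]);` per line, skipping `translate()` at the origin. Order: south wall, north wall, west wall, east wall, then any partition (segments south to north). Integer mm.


cube([3000, 100, 2850]);
translate([0, 3400, 0]) cube([3000, 100, 2850]);
translate([0, 100, 0]) cube([100, 3300, 2850]);
translate([2900, 100, 0]) cube([100, 3300, 2850]);


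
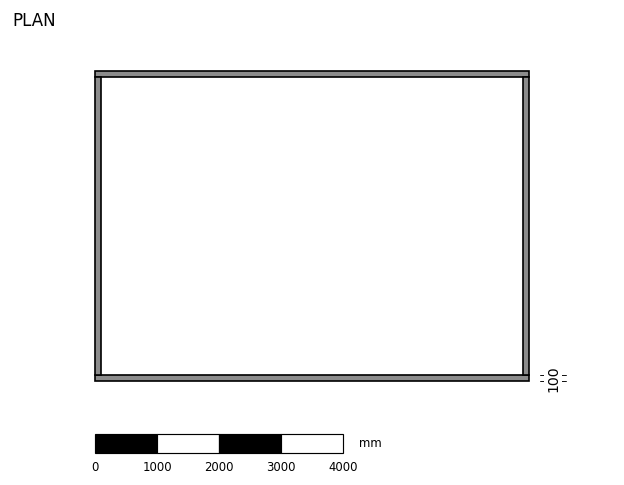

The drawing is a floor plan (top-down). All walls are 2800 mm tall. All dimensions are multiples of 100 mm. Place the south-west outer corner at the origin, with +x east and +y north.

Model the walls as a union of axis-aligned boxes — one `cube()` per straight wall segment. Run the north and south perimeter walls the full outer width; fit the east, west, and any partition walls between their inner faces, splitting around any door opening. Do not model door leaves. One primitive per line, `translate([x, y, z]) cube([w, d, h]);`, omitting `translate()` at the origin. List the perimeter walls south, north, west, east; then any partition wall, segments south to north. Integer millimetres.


cube([7000, 100, 2800]);
translate([0, 4900, 0]) cube([7000, 100, 2800]);
translate([0, 100, 0]) cube([100, 4800, 2800]);
translate([6900, 100, 0]) cube([100, 4800, 2800]);


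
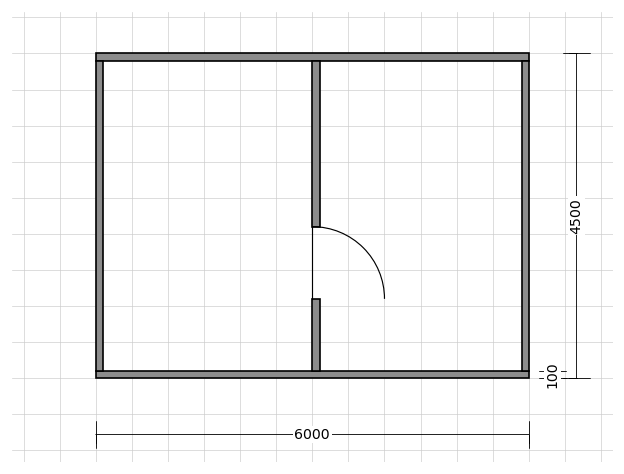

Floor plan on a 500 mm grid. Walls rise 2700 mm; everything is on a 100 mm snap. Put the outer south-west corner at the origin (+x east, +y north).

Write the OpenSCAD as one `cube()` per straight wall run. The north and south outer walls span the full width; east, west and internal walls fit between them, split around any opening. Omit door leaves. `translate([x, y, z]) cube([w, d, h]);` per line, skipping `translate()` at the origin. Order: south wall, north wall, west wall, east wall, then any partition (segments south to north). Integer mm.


cube([6000, 100, 2700]);
translate([0, 4400, 0]) cube([6000, 100, 2700]);
translate([0, 100, 0]) cube([100, 4300, 2700]);
translate([5900, 100, 0]) cube([100, 4300, 2700]);
translate([3000, 100, 0]) cube([100, 1000, 2700]);
translate([3000, 2100, 0]) cube([100, 2300, 2700]);
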